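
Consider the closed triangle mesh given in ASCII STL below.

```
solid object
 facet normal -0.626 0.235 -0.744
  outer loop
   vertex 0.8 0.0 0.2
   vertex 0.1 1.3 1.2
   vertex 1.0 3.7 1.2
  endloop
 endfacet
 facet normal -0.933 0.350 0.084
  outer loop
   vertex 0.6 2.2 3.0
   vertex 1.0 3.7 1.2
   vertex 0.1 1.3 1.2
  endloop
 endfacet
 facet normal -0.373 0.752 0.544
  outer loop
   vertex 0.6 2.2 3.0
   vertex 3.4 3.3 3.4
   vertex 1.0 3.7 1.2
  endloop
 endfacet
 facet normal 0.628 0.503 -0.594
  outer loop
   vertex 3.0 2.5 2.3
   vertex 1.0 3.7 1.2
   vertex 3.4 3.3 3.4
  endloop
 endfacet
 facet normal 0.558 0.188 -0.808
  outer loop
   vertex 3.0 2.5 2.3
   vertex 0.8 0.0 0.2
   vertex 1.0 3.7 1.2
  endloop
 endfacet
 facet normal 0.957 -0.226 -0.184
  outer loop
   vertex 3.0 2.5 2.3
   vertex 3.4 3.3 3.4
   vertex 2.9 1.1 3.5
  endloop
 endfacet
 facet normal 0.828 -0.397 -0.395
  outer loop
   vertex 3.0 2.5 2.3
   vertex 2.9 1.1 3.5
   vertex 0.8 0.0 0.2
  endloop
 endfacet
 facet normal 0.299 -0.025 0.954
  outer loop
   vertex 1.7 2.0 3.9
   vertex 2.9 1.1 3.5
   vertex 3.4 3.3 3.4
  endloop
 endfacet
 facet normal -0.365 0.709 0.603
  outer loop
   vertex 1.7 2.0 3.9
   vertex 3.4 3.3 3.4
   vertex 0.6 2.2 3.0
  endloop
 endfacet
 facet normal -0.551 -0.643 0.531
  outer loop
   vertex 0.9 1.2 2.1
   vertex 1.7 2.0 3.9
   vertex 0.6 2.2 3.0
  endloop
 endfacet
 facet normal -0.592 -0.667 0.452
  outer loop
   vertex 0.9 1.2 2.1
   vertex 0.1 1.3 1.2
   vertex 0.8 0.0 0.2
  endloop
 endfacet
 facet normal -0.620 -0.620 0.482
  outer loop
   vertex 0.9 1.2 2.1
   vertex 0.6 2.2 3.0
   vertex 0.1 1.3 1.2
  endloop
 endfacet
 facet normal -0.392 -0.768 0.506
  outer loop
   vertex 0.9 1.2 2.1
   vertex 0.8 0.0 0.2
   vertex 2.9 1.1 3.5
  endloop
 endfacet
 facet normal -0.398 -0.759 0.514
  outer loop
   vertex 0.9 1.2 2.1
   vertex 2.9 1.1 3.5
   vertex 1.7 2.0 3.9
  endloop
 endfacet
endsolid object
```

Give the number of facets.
14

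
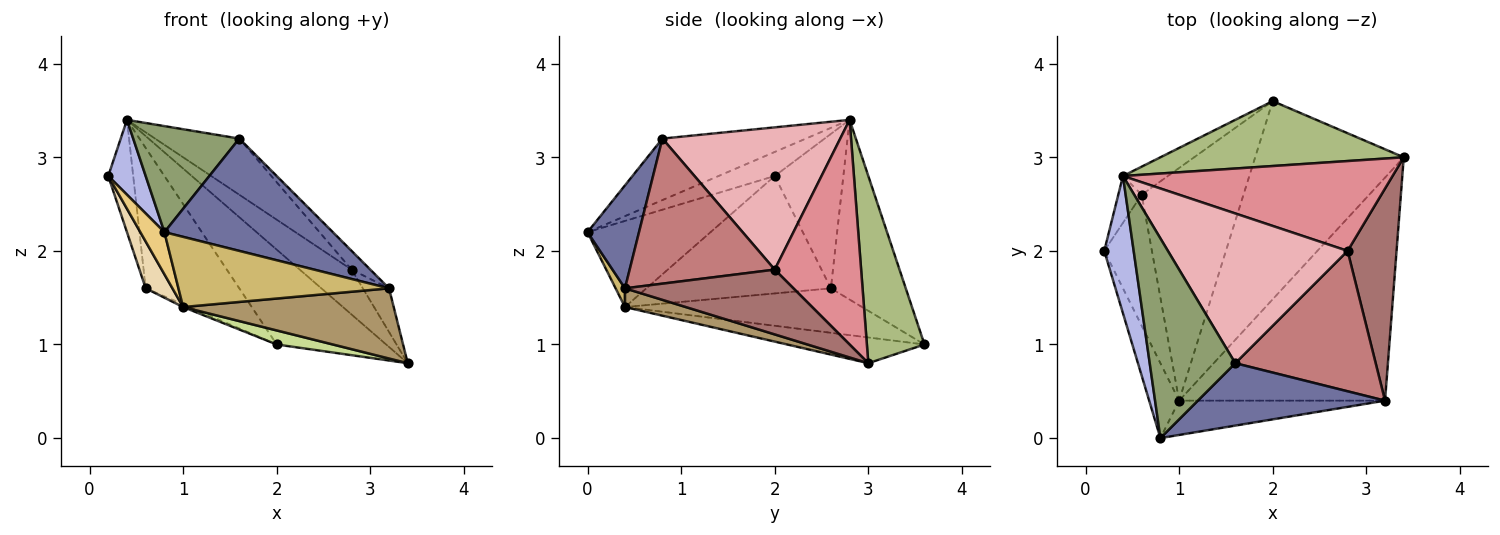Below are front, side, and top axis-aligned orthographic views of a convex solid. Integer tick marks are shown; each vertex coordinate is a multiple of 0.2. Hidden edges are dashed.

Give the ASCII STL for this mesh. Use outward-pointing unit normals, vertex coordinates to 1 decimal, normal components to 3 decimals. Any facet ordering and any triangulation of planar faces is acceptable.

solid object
 facet normal 0.258 -0.845 0.469
  outer loop
   vertex 3.2 0.4 1.6
   vertex 1.6 0.8 3.2
   vertex 0.8 0.0 2.2
  endloop
 endfacet
 facet normal -0.617 0.772 -0.154
  outer loop
   vertex 0.4 2.8 3.4
   vertex 2.0 3.6 1.0
   vertex 0.6 2.6 1.6
  endloop
 endfacet
 facet normal -0.930 0.338 -0.141
  outer loop
   vertex 0.4 2.8 3.4
   vertex 0.6 2.6 1.6
   vertex 0.2 2.0 2.8
  endloop
 endfacet
 facet normal -0.583 -0.389 0.713
  outer loop
   vertex 0.4 2.8 3.4
   vertex 0.2 2.0 2.8
   vertex 0.8 0.0 2.2
  endloop
 endfacet
 facet normal -0.536 -0.396 0.746
  outer loop
   vertex 0.4 2.8 3.4
   vertex 0.8 0.0 2.2
   vertex 1.6 0.8 3.2
  endloop
 endfacet
 facet normal 0.398 0.757 0.518
  outer loop
   vertex 0.4 2.8 3.4
   vertex 3.4 3.0 0.8
   vertex 2.0 3.6 1.0
  endloop
 endfacet
 facet normal -0.170 -0.070 -0.983
  outer loop
   vertex 1.0 0.4 1.4
   vertex 2.0 3.6 1.0
   vertex 3.4 3.0 0.8
  endloop
 endfacet
 facet normal -0.400 0.011 -0.916
  outer loop
   vertex 1.0 0.4 1.4
   vertex 0.6 2.6 1.6
   vertex 2.0 3.6 1.0
  endloop
 endfacet
 facet normal 0.086 -0.299 -0.950
  outer loop
   vertex 1.0 0.4 1.4
   vertex 3.4 3.0 0.8
   vertex 3.2 0.4 1.6
  endloop
 endfacet
 facet normal 0.040 -0.898 -0.439
  outer loop
   vertex 1.0 0.4 1.4
   vertex 3.2 0.4 1.6
   vertex 0.8 0.0 2.2
  endloop
 endfacet
 facet normal -0.929 -0.182 -0.323
  outer loop
   vertex 1.0 0.4 1.4
   vertex 0.8 0.0 2.2
   vertex 0.2 2.0 2.8
  endloop
 endfacet
 facet normal -0.918 -0.133 -0.373
  outer loop
   vertex 1.0 0.4 1.4
   vertex 0.2 2.0 2.8
   vertex 0.6 2.6 1.6
  endloop
 endfacet
 facet normal 0.792 0.123 0.598
  outer loop
   vertex 2.8 2.0 1.8
   vertex 3.2 0.4 1.6
   vertex 3.4 3.0 0.8
  endloop
 endfacet
 facet normal 0.716 0.092 0.692
  outer loop
   vertex 2.8 2.0 1.8
   vertex 1.6 0.8 3.2
   vertex 3.2 0.4 1.6
  endloop
 endfacet
 facet normal 0.598 0.359 0.717
  outer loop
   vertex 2.8 2.0 1.8
   vertex 3.4 3.0 0.8
   vertex 0.4 2.8 3.4
  endloop
 endfacet
 facet normal 0.595 0.282 0.752
  outer loop
   vertex 2.8 2.0 1.8
   vertex 0.4 2.8 3.4
   vertex 1.6 0.8 3.2
  endloop
 endfacet
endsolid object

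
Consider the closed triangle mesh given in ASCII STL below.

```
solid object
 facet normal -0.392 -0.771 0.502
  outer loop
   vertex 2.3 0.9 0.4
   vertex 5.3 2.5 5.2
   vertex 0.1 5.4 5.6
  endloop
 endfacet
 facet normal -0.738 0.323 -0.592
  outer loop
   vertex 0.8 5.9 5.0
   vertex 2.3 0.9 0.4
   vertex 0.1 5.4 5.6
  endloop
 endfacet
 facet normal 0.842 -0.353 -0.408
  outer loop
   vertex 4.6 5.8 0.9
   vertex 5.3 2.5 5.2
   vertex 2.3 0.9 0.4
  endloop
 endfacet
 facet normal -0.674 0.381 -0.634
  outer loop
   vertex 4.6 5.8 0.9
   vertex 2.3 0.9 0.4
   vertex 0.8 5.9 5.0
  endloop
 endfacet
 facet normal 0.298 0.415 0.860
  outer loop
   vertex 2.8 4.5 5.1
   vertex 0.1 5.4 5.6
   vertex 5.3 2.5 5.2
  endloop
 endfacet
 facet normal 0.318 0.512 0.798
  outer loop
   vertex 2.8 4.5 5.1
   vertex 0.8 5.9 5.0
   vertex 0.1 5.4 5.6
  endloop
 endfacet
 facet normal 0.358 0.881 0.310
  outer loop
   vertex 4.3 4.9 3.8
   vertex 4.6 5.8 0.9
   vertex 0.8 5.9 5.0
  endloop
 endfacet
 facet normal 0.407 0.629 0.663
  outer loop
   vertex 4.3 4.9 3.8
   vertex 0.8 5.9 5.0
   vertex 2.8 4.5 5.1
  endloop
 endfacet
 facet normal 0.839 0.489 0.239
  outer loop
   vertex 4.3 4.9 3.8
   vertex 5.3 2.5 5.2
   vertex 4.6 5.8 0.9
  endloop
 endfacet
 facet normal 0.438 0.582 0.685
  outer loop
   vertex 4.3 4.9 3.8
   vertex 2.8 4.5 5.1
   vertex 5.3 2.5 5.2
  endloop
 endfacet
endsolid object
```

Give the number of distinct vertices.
7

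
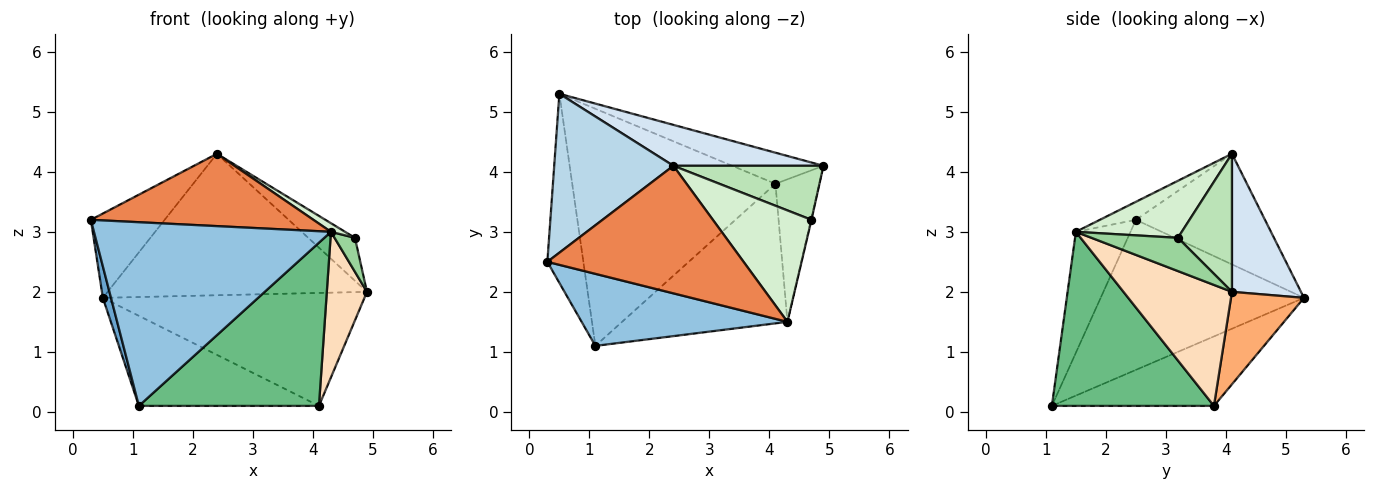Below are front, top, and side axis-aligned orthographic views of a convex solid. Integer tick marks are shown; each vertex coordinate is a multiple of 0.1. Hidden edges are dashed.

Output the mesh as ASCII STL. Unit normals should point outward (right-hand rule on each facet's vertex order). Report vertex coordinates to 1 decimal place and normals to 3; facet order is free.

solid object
 facet normal -0.972 -0.039 -0.233
  outer loop
   vertex 1.1 1.1 0.1
   vertex 0.3 2.5 3.2
   vertex 0.5 5.3 1.9
  endloop
 endfacet
 facet normal -0.210 -0.910 0.357
  outer loop
   vertex 4.3 1.5 3.0
   vertex 0.3 2.5 3.2
   vertex 1.1 1.1 0.1
  endloop
 endfacet
 facet normal -0.634 0.362 0.683
  outer loop
   vertex 2.4 4.1 4.3
   vertex 0.5 5.3 1.9
   vertex 0.3 2.5 3.2
  endloop
 endfacet
 facet normal 0.248 0.931 0.269
  outer loop
   vertex 2.4 4.1 4.3
   vertex 4.9 4.1 2.0
   vertex 0.5 5.3 1.9
  endloop
 endfacet
 facet normal -0.080 -0.492 0.867
  outer loop
   vertex 2.4 4.1 4.3
   vertex 0.3 2.5 3.2
   vertex 4.3 1.5 3.0
  endloop
 endfacet
 facet normal 0.260 0.931 -0.256
  outer loop
   vertex 4.1 3.8 0.1
   vertex 0.5 5.3 1.9
   vertex 4.9 4.1 2.0
  endloop
 endfacet
 facet normal -0.304 0.338 -0.891
  outer loop
   vertex 4.1 3.8 0.1
   vertex 1.1 1.1 0.1
   vertex 0.5 5.3 1.9
  endloop
 endfacet
 facet normal 0.888 -0.329 -0.322
  outer loop
   vertex 4.1 3.8 0.1
   vertex 4.9 4.1 2.0
   vertex 4.3 1.5 3.0
  endloop
 endfacet
 facet normal 0.565 -0.627 -0.536
  outer loop
   vertex 4.1 3.8 0.1
   vertex 4.3 1.5 3.0
   vertex 1.1 1.1 0.1
  endloop
 endfacet
 facet normal 0.973 -0.230 -0.014
  outer loop
   vertex 4.7 3.2 2.9
   vertex 4.3 1.5 3.0
   vertex 4.9 4.1 2.0
  endloop
 endfacet
 facet normal 0.584 0.505 0.635
  outer loop
   vertex 4.7 3.2 2.9
   vertex 4.9 4.1 2.0
   vertex 2.4 4.1 4.3
  endloop
 endfacet
 facet normal 0.500 -0.067 0.864
  outer loop
   vertex 4.7 3.2 2.9
   vertex 2.4 4.1 4.3
   vertex 4.3 1.5 3.0
  endloop
 endfacet
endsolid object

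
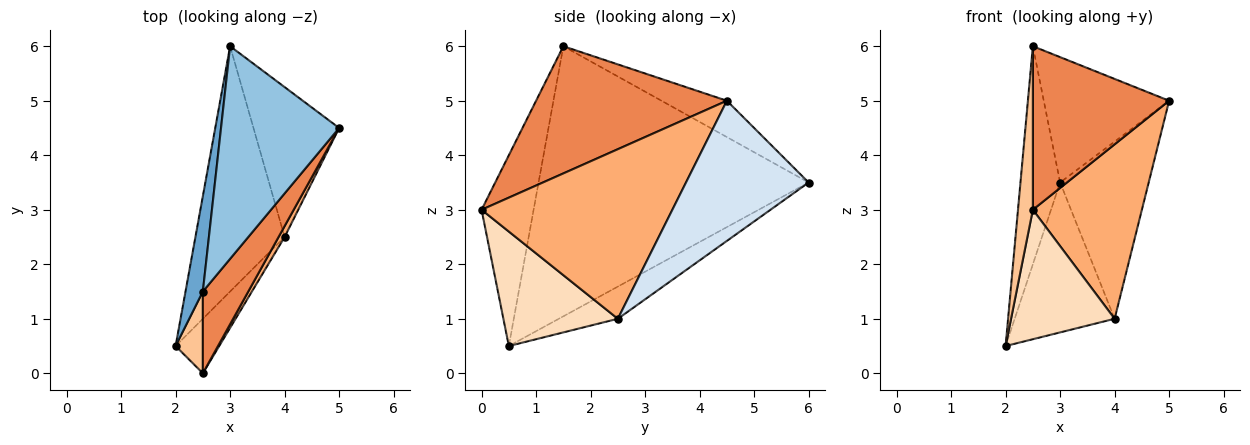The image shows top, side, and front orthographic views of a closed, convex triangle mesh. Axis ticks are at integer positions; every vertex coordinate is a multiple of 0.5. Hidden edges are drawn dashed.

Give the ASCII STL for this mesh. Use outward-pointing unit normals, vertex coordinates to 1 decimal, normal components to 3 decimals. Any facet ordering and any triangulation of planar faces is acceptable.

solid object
 facet normal -0.987 0.145 0.063
  outer loop
   vertex 2.5 1.5 6.0
   vertex 3.0 6.0 3.5
   vertex 2.0 0.5 0.5
  endloop
 endfacet
 facet normal -0.256 0.491 0.833
  outer loop
   vertex 2.5 1.5 6.0
   vertex 5.0 4.5 5.0
   vertex 3.0 6.0 3.5
  endloop
 endfacet
 facet normal -0.294 0.498 -0.815
  outer loop
   vertex 4.0 2.5 1.0
   vertex 2.0 0.5 0.5
   vertex 3.0 6.0 3.5
  endloop
 endfacet
 facet normal 0.726 0.525 -0.444
  outer loop
   vertex 4.0 2.5 1.0
   vertex 3.0 6.0 3.5
   vertex 5.0 4.5 5.0
  endloop
 endfacet
 facet normal 0.781 -0.558 0.279
  outer loop
   vertex 2.5 0.0 3.0
   vertex 5.0 4.5 5.0
   vertex 2.5 1.5 6.0
  endloop
 endfacet
 facet normal 0.868 -0.496 0.031
  outer loop
   vertex 2.5 0.0 3.0
   vertex 4.0 2.5 1.0
   vertex 5.0 4.5 5.0
  endloop
 endfacet
 facet normal -0.953 -0.272 0.136
  outer loop
   vertex 2.5 0.0 3.0
   vertex 2.5 1.5 6.0
   vertex 2.0 0.5 0.5
  endloop
 endfacet
 facet normal 0.714 -0.646 -0.272
  outer loop
   vertex 2.5 0.0 3.0
   vertex 2.0 0.5 0.5
   vertex 4.0 2.5 1.0
  endloop
 endfacet
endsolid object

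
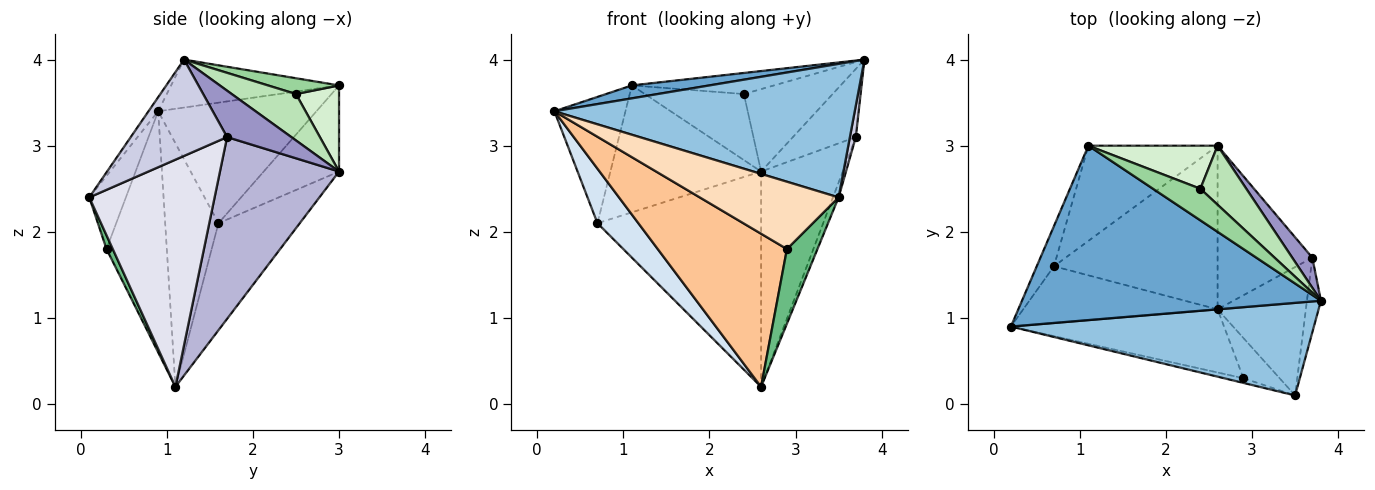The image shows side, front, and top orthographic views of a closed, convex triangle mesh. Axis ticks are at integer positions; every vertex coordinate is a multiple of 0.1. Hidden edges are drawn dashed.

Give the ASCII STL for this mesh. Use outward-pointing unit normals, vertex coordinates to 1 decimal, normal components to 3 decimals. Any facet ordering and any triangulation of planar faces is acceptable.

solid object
 facet normal -0.158 -0.073 0.985
  outer loop
   vertex 1.1 3.0 3.7
   vertex 0.2 0.9 3.4
   vertex 3.8 1.2 4.0
  endloop
 endfacet
 facet normal -0.026 -0.821 0.570
  outer loop
   vertex 3.5 0.1 2.4
   vertex 3.8 1.2 4.0
   vertex 0.2 0.9 3.4
  endloop
 endfacet
 facet normal -0.905 0.406 -0.129
  outer loop
   vertex 0.7 1.6 2.1
   vertex 0.2 0.9 3.4
   vertex 1.1 3.0 3.7
  endloop
 endfacet
 facet normal -0.670 -0.515 -0.535
  outer loop
   vertex 0.7 1.6 2.1
   vertex 2.6 1.1 0.2
   vertex 0.2 0.9 3.4
  endloop
 endfacet
 facet normal -0.371 0.743 -0.557
  outer loop
   vertex 2.6 3.0 2.7
   vertex 0.7 1.6 2.1
   vertex 1.1 3.0 3.7
  endloop
 endfacet
 facet normal -0.368 0.740 -0.563
  outer loop
   vertex 2.6 3.0 2.7
   vertex 2.6 1.1 0.2
   vertex 0.7 1.6 2.1
  endloop
 endfacet
 facet normal -0.396 -0.849 -0.350
  outer loop
   vertex 2.9 0.3 1.8
   vertex 0.2 0.9 3.4
   vertex 2.6 1.1 0.2
  endloop
 endfacet
 facet normal -0.254 -0.965 -0.067
  outer loop
   vertex 2.9 0.3 1.8
   vertex 3.5 0.1 2.4
   vertex 0.2 0.9 3.4
  endloop
 endfacet
 facet normal 0.178 -0.866 -0.467
  outer loop
   vertex 2.9 0.3 1.8
   vertex 2.6 1.1 0.2
   vertex 3.5 0.1 2.4
  endloop
 endfacet
 facet normal 0.267 0.535 0.802
  outer loop
   vertex 2.4 2.5 3.6
   vertex 1.1 3.0 3.7
   vertex 3.8 1.2 4.0
  endloop
 endfacet
 facet normal 0.507 0.701 0.502
  outer loop
   vertex 2.4 2.5 3.6
   vertex 3.8 1.2 4.0
   vertex 2.6 3.0 2.7
  endloop
 endfacet
 facet normal 0.342 0.787 0.513
  outer loop
   vertex 2.4 2.5 3.6
   vertex 2.6 3.0 2.7
   vertex 1.1 3.0 3.7
  endloop
 endfacet
 facet normal 0.683 0.668 0.296
  outer loop
   vertex 3.7 1.7 3.1
   vertex 2.6 3.0 2.7
   vertex 3.8 1.2 4.0
  endloop
 endfacet
 facet normal 0.758 0.520 -0.395
  outer loop
   vertex 3.7 1.7 3.1
   vertex 2.6 1.1 0.2
   vertex 2.6 3.0 2.7
  endloop
 endfacet
 facet normal 0.988 -0.061 -0.143
  outer loop
   vertex 3.7 1.7 3.1
   vertex 3.8 1.2 4.0
   vertex 3.5 0.1 2.4
  endloop
 endfacet
 facet normal 0.931 0.042 -0.362
  outer loop
   vertex 3.7 1.7 3.1
   vertex 3.5 0.1 2.4
   vertex 2.6 1.1 0.2
  endloop
 endfacet
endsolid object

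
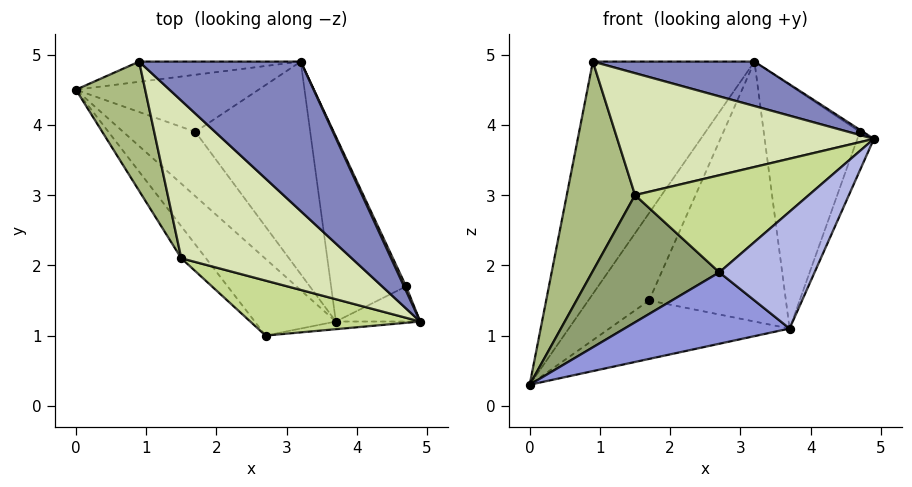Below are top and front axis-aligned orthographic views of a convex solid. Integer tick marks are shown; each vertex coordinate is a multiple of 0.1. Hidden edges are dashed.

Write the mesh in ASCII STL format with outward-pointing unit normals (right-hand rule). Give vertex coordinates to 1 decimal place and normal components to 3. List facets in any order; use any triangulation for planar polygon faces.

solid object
 facet normal 0.000 0.996 -0.087
  outer loop
   vertex 3.2 4.9 4.9
   vertex 0.0 4.5 0.3
   vertex 0.9 4.9 4.9
  endloop
 endfacet
 facet normal 0.000 -0.285 0.959
  outer loop
   vertex 3.2 4.9 4.9
   vertex 0.9 4.9 4.9
   vertex 4.9 1.2 3.8
  endloop
 endfacet
 facet normal -0.410 -0.621 -0.668
  outer loop
   vertex 3.7 1.2 1.1
   vertex 2.7 1.0 1.9
   vertex 0.0 4.5 0.3
  endloop
 endfacet
 facet normal 0.146 -0.987 -0.065
  outer loop
   vertex 3.7 1.2 1.1
   vertex 4.9 1.2 3.8
   vertex 2.7 1.0 1.9
  endloop
 endfacet
 facet normal -0.744 -0.648 -0.163
  outer loop
   vertex 1.5 2.1 3.0
   vertex 0.0 4.5 0.3
   vertex 2.7 1.0 1.9
  endloop
 endfacet
 facet normal -0.918 -0.338 0.209
  outer loop
   vertex 1.5 2.1 3.0
   vertex 0.9 4.9 4.9
   vertex 0.0 4.5 0.3
  endloop
 endfacet
 facet normal -0.327 -0.822 0.465
  outer loop
   vertex 1.5 2.1 3.0
   vertex 2.7 1.0 1.9
   vertex 4.9 1.2 3.8
  endloop
 endfacet
 facet normal -0.329 -0.578 0.747
  outer loop
   vertex 1.5 2.1 3.0
   vertex 4.9 1.2 3.8
   vertex 0.9 4.9 4.9
  endloop
 endfacet
 facet normal 0.563 0.692 -0.452
  outer loop
   vertex 1.7 3.9 1.5
   vertex 0.0 4.5 0.3
   vertex 3.2 4.9 4.9
  endloop
 endfacet
 facet normal 0.605 0.535 -0.589
  outer loop
   vertex 1.7 3.9 1.5
   vertex 3.7 1.2 1.1
   vertex 0.0 4.5 0.3
  endloop
 endfacet
 facet normal 0.676 0.570 -0.466
  outer loop
   vertex 1.7 3.9 1.5
   vertex 3.2 4.9 4.9
   vertex 3.7 1.2 1.1
  endloop
 endfacet
 facet normal 0.830 0.231 0.507
  outer loop
   vertex 4.7 1.7 3.9
   vertex 3.2 4.9 4.9
   vertex 4.9 1.2 3.8
  endloop
 endfacet
 facet normal 0.834 0.408 -0.371
  outer loop
   vertex 4.7 1.7 3.9
   vertex 4.9 1.2 3.8
   vertex 3.7 1.2 1.1
  endloop
 endfacet
 facet normal 0.792 0.487 -0.370
  outer loop
   vertex 4.7 1.7 3.9
   vertex 3.7 1.2 1.1
   vertex 3.2 4.9 4.9
  endloop
 endfacet
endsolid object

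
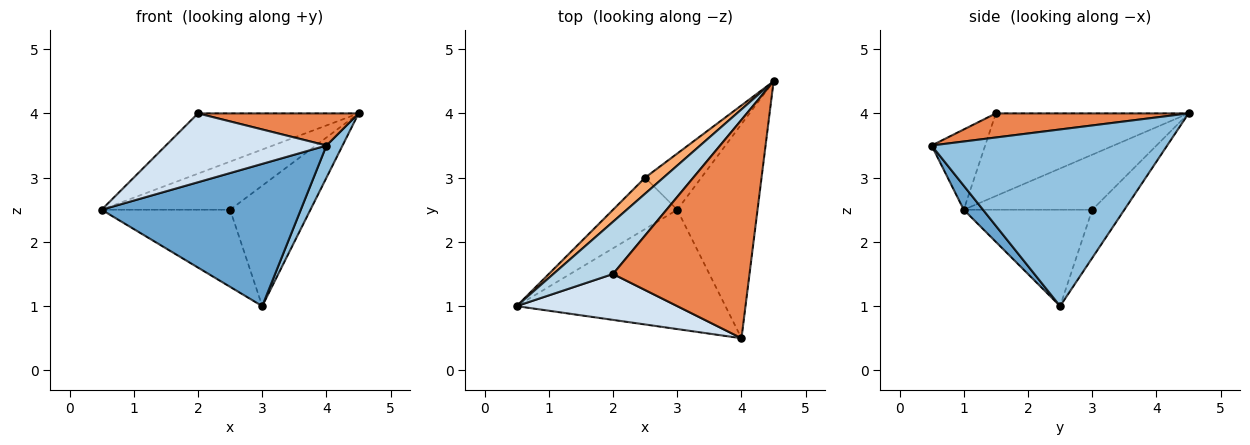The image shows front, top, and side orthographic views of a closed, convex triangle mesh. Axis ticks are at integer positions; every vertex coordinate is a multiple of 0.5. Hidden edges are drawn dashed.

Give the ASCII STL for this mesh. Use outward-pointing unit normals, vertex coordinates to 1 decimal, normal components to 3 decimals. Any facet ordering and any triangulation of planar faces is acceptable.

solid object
 facet normal 0.074 -0.764 -0.641
  outer loop
   vertex 3.0 2.5 1.0
   vertex 4.0 0.5 3.5
   vertex 0.5 1.0 2.5
  endloop
 endfacet
 facet normal 0.909 -0.062 -0.413
  outer loop
   vertex 3.0 2.5 1.0
   vertex 4.5 4.5 4.0
   vertex 4.0 0.5 3.5
  endloop
 endfacet
 facet normal -0.672 0.560 0.485
  outer loop
   vertex 2.0 1.5 4.0
   vertex 4.5 4.5 4.0
   vertex 0.5 1.0 2.5
  endloop
 endfacet
 facet normal -0.267 -0.802 0.535
  outer loop
   vertex 2.0 1.5 4.0
   vertex 0.5 1.0 2.5
   vertex 4.0 0.5 3.5
  endloop
 endfacet
 facet normal 0.172 -0.143 0.975
  outer loop
   vertex 2.0 1.5 4.0
   vertex 4.0 0.5 3.5
   vertex 4.5 4.5 4.0
  endloop
 endfacet
 facet normal -0.688 0.688 0.229
  outer loop
   vertex 2.5 3.0 2.5
   vertex 0.5 1.0 2.5
   vertex 4.5 4.5 4.0
  endloop
 endfacet
 facet normal -0.640 0.640 -0.426
  outer loop
   vertex 2.5 3.0 2.5
   vertex 3.0 2.5 1.0
   vertex 0.5 1.0 2.5
  endloop
 endfacet
 facet normal -0.341 0.852 -0.398
  outer loop
   vertex 2.5 3.0 2.5
   vertex 4.5 4.5 4.0
   vertex 3.0 2.5 1.0
  endloop
 endfacet
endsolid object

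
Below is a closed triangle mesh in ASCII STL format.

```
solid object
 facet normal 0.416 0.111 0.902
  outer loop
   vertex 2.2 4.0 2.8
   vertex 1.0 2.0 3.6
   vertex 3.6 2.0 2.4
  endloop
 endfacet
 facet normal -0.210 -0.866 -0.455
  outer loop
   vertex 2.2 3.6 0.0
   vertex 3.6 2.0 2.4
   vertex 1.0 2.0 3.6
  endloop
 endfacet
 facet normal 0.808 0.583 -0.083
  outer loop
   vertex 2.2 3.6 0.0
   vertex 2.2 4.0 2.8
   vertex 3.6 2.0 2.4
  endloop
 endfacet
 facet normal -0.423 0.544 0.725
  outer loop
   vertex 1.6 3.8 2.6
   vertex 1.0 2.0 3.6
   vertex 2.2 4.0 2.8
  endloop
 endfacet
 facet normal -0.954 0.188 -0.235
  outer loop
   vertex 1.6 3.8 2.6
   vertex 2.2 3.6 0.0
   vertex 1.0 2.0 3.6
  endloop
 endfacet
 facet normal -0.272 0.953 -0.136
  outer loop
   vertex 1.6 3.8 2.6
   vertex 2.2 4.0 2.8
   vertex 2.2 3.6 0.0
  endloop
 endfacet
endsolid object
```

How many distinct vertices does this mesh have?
5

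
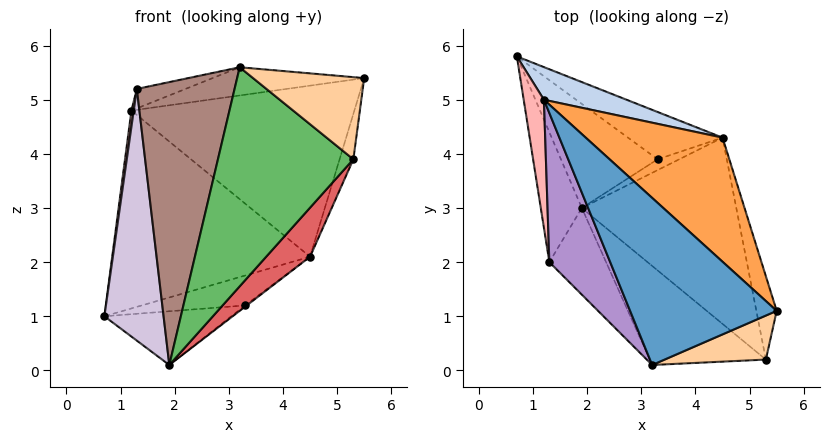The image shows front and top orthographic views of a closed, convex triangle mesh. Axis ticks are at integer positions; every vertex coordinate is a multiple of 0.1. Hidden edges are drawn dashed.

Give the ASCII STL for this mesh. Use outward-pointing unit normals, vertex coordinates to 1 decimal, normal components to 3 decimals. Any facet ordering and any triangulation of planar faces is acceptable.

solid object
 facet normal 0.013 0.166 0.986
  outer loop
   vertex 1.2 5.0 4.8
   vertex 3.2 0.1 5.6
   vertex 5.5 1.1 5.4
  endloop
 endfacet
 facet normal 0.324 0.933 0.154
  outer loop
   vertex 4.5 4.3 2.1
   vertex 0.7 5.8 1.0
   vertex 1.2 5.0 4.8
  endloop
 endfacet
 facet normal 0.546 0.678 0.492
  outer loop
   vertex 4.5 4.3 2.1
   vertex 1.2 5.0 4.8
   vertex 5.5 1.1 5.4
  endloop
 endfacet
 facet normal 0.391 -0.811 0.435
  outer loop
   vertex 5.3 0.2 3.9
   vertex 5.5 1.1 5.4
   vertex 3.2 0.1 5.6
  endloop
 endfacet
 facet normal -0.279 -0.875 -0.396
  outer loop
   vertex 5.3 0.2 3.9
   vertex 3.2 0.1 5.6
   vertex 1.9 3.0 0.1
  endloop
 endfacet
 facet normal 0.975 0.105 -0.193
  outer loop
   vertex 5.3 0.2 3.9
   vertex 4.5 4.3 2.1
   vertex 5.5 1.1 5.4
  endloop
 endfacet
 facet normal 0.657 -0.192 -0.729
  outer loop
   vertex 5.3 0.2 3.9
   vertex 1.9 3.0 0.1
   vertex 4.5 4.3 2.1
  endloop
 endfacet
 facet normal -0.992 -0.016 0.127
  outer loop
   vertex 1.3 2.0 5.2
   vertex 1.2 5.0 4.8
   vertex 0.7 5.8 1.0
  endloop
 endfacet
 facet normal -0.079 0.129 0.988
  outer loop
   vertex 1.3 2.0 5.2
   vertex 3.2 0.1 5.6
   vertex 1.2 5.0 4.8
  endloop
 endfacet
 facet normal -0.924 -0.340 -0.175
  outer loop
   vertex 1.3 2.0 5.2
   vertex 0.7 5.8 1.0
   vertex 1.9 3.0 0.1
  endloop
 endfacet
 facet normal -0.667 -0.713 -0.218
  outer loop
   vertex 1.3 2.0 5.2
   vertex 1.9 3.0 0.1
   vertex 3.2 0.1 5.6
  endloop
 endfacet
 facet normal 0.374 0.425 -0.824
  outer loop
   vertex 3.3 3.9 1.2
   vertex 1.9 3.0 0.1
   vertex 0.7 5.8 1.0
  endloop
 endfacet
 facet normal 0.415 0.486 -0.769
  outer loop
   vertex 3.3 3.9 1.2
   vertex 0.7 5.8 1.0
   vertex 4.5 4.3 2.1
  endloop
 endfacet
 facet normal 0.577 0.094 -0.811
  outer loop
   vertex 3.3 3.9 1.2
   vertex 4.5 4.3 2.1
   vertex 1.9 3.0 0.1
  endloop
 endfacet
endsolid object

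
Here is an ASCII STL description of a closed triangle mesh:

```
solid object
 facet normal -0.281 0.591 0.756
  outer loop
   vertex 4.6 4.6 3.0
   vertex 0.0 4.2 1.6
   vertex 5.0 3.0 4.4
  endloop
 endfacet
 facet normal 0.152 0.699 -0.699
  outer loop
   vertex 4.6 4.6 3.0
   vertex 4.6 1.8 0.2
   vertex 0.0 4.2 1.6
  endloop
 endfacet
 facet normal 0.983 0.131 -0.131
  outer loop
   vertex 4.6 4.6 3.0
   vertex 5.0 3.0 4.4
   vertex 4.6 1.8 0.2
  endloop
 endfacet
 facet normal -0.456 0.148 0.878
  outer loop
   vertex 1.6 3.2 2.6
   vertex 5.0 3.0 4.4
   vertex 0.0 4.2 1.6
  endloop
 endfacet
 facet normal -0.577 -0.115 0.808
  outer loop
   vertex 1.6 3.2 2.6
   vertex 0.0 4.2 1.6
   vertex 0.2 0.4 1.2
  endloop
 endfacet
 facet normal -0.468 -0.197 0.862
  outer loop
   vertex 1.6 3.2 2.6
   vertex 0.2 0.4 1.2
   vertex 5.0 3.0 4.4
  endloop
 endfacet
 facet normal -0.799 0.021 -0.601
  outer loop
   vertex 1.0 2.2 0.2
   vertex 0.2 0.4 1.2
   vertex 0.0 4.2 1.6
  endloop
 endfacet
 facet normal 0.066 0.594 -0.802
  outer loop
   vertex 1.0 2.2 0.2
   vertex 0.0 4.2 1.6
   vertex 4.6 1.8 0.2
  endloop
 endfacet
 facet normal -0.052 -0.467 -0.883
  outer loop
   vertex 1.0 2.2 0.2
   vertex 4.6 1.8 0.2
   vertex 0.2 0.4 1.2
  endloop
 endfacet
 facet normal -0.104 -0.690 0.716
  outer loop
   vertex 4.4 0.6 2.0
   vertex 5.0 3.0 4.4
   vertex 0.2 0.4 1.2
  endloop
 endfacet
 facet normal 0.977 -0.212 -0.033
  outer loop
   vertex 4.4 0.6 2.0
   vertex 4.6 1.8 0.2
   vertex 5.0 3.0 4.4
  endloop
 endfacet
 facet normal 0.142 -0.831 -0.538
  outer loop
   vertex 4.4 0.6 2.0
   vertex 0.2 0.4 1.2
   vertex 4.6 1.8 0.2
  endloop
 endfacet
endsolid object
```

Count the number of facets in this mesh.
12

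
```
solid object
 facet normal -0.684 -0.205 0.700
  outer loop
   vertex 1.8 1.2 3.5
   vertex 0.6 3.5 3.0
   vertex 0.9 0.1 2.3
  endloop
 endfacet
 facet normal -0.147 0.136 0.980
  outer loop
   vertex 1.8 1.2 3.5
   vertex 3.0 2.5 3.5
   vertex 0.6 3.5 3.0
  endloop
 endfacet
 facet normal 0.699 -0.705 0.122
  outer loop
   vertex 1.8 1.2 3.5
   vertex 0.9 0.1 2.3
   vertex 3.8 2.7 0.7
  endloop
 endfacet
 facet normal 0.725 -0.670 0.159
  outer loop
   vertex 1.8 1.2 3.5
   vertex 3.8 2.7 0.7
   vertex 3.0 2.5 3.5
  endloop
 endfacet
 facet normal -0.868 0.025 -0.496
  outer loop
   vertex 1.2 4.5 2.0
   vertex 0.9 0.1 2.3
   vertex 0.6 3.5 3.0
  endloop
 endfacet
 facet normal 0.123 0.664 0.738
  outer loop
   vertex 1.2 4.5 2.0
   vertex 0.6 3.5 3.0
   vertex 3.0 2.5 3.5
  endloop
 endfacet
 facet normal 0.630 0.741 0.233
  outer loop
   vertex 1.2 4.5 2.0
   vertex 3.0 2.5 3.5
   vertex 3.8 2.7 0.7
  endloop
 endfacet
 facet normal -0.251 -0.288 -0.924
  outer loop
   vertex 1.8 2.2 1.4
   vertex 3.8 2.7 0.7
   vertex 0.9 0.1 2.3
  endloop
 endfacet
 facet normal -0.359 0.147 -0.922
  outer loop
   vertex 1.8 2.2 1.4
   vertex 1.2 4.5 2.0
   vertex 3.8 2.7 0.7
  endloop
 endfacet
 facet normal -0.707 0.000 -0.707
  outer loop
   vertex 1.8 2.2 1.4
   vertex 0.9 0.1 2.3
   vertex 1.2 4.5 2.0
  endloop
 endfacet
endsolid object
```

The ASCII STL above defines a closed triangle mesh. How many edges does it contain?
15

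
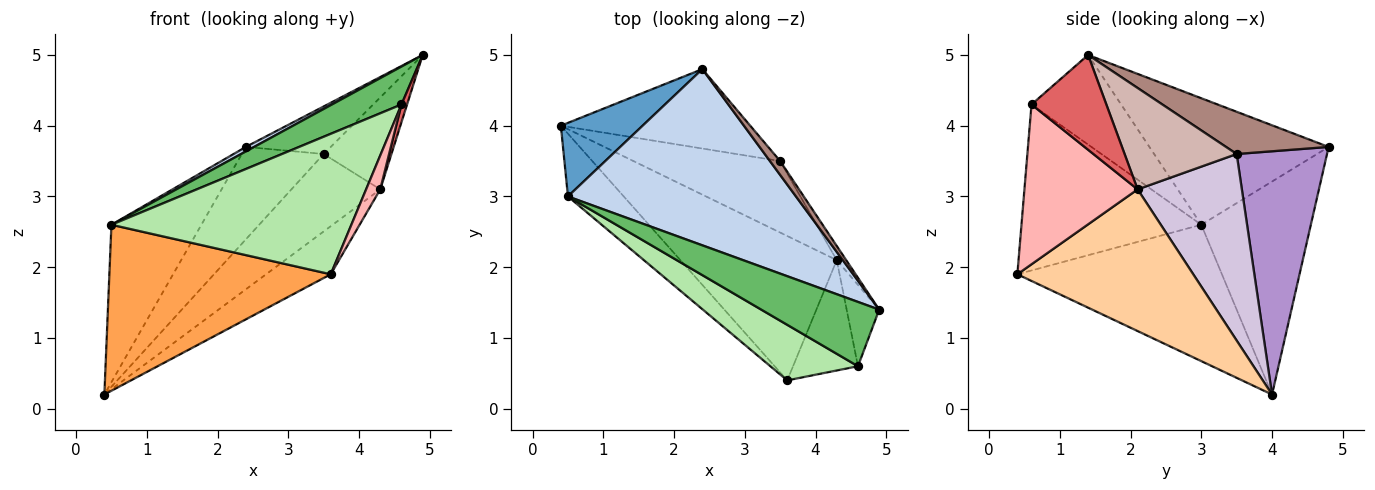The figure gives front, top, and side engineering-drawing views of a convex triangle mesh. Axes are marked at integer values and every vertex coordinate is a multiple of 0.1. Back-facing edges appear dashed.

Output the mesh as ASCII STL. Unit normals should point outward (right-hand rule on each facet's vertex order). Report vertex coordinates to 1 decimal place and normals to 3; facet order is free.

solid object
 facet normal -0.741 0.608 0.284
  outer loop
   vertex 0.5 3.0 2.6
   vertex 2.4 4.8 3.7
   vertex 0.4 4.0 0.2
  endloop
 endfacet
 facet normal -0.485 -0.022 0.874
  outer loop
   vertex 0.5 3.0 2.6
   vertex 4.9 1.4 5.0
   vertex 2.4 4.8 3.7
  endloop
 endfacet
 facet normal -0.654 -0.708 -0.268
  outer loop
   vertex 0.5 3.0 2.6
   vertex 0.4 4.0 0.2
   vertex 3.6 0.4 1.9
  endloop
 endfacet
 facet normal 0.652 0.240 -0.720
  outer loop
   vertex 4.3 2.1 3.1
   vertex 3.6 0.4 1.9
   vertex 0.4 4.0 0.2
  endloop
 endfacet
 facet normal -0.548 -0.425 0.721
  outer loop
   vertex 4.6 0.6 4.3
   vertex 4.9 1.4 5.0
   vertex 0.5 3.0 2.6
  endloop
 endfacet
 facet normal -0.572 -0.763 0.302
  outer loop
   vertex 4.6 0.6 4.3
   vertex 0.5 3.0 2.6
   vertex 3.6 0.4 1.9
  endloop
 endfacet
 facet normal 0.943 -0.070 -0.324
  outer loop
   vertex 4.6 0.6 4.3
   vertex 4.3 2.1 3.1
   vertex 4.9 1.4 5.0
  endloop
 endfacet
 facet normal 0.920 -0.115 -0.374
  outer loop
   vertex 4.6 0.6 4.3
   vertex 3.6 0.4 1.9
   vertex 4.3 2.1 3.1
  endloop
 endfacet
 facet normal 0.642 0.582 -0.500
  outer loop
   vertex 3.5 3.5 3.6
   vertex 0.4 4.0 0.2
   vertex 2.4 4.8 3.7
  endloop
 endfacet
 facet normal 0.653 0.557 -0.514
  outer loop
   vertex 3.5 3.5 3.6
   vertex 4.3 2.1 3.1
   vertex 0.4 4.0 0.2
  endloop
 endfacet
 facet normal 0.757 0.627 0.183
  outer loop
   vertex 3.5 3.5 3.6
   vertex 2.4 4.8 3.7
   vertex 4.9 1.4 5.0
  endloop
 endfacet
 facet normal 0.853 0.516 -0.079
  outer loop
   vertex 3.5 3.5 3.6
   vertex 4.9 1.4 5.0
   vertex 4.3 2.1 3.1
  endloop
 endfacet
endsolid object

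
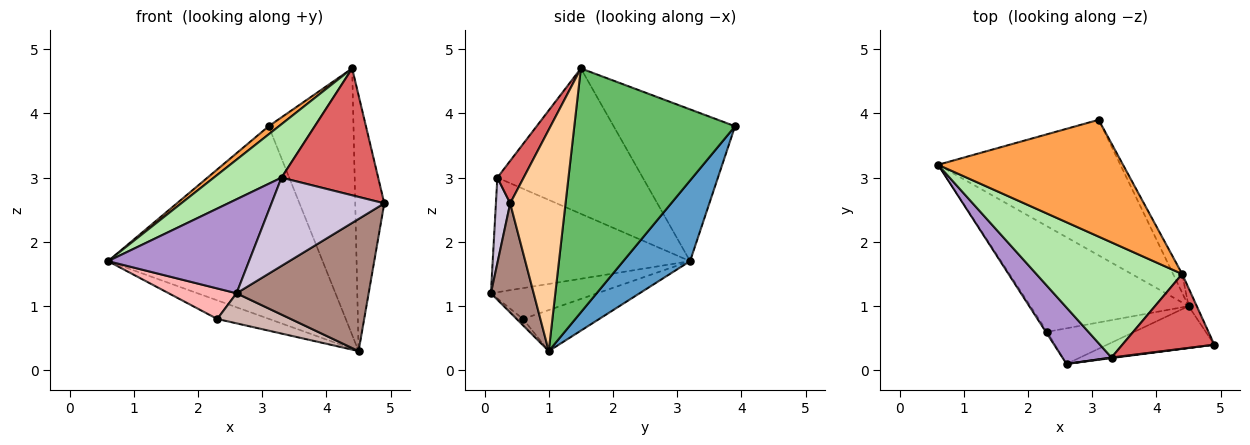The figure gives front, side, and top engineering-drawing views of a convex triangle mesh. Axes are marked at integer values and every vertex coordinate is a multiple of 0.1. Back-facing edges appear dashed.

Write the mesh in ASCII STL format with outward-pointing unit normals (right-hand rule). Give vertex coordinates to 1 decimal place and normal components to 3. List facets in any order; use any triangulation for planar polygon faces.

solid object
 facet normal 0.247 0.792 -0.558
  outer loop
   vertex 4.5 1.0 0.3
   vertex 0.6 3.2 1.7
   vertex 3.1 3.9 3.8
  endloop
 endfacet
 facet normal -0.247 0.168 -0.954
  outer loop
   vertex 2.3 0.6 0.8
   vertex 0.6 3.2 1.7
   vertex 4.5 1.0 0.3
  endloop
 endfacet
 facet normal -0.633 -0.054 0.772
  outer loop
   vertex 4.4 1.5 4.7
   vertex 3.1 3.9 3.8
   vertex 0.6 3.2 1.7
  endloop
 endfacet
 facet normal 0.885 0.465 -0.033
  outer loop
   vertex 4.4 1.5 4.7
   vertex 4.9 0.4 2.6
   vertex 4.5 1.0 0.3
  endloop
 endfacet
 facet normal 0.884 0.466 -0.033
  outer loop
   vertex 4.4 1.5 4.7
   vertex 4.5 1.0 0.3
   vertex 3.1 3.9 3.8
  endloop
 endfacet
 facet normal -0.671 -0.312 0.673
  outer loop
   vertex 3.3 0.2 3.0
   vertex 4.4 1.5 4.7
   vertex 0.6 3.2 1.7
  endloop
 endfacet
 facet normal 0.228 -0.839 0.494
  outer loop
   vertex 3.3 0.2 3.0
   vertex 4.9 0.4 2.6
   vertex 4.4 1.5 4.7
  endloop
 endfacet
 facet normal -0.843 -0.537 -0.040
  outer loop
   vertex 2.6 0.1 1.2
   vertex 0.6 3.2 1.7
   vertex 2.3 0.6 0.8
  endloop
 endfacet
 facet normal -0.768 -0.549 0.329
  outer loop
   vertex 2.6 0.1 1.2
   vertex 3.3 0.2 3.0
   vertex 0.6 3.2 1.7
  endloop
 endfacet
 facet normal 0.126 -0.992 0.006
  outer loop
   vertex 2.6 0.1 1.2
   vertex 4.9 0.4 2.6
   vertex 3.3 0.2 3.0
  endloop
 endfacet
 facet normal 0.295 -0.911 -0.289
  outer loop
   vertex 2.6 0.1 1.2
   vertex 4.5 1.0 0.3
   vertex 4.9 0.4 2.6
  endloop
 endfacet
 facet normal -0.056 -0.644 -0.763
  outer loop
   vertex 2.6 0.1 1.2
   vertex 2.3 0.6 0.8
   vertex 4.5 1.0 0.3
  endloop
 endfacet
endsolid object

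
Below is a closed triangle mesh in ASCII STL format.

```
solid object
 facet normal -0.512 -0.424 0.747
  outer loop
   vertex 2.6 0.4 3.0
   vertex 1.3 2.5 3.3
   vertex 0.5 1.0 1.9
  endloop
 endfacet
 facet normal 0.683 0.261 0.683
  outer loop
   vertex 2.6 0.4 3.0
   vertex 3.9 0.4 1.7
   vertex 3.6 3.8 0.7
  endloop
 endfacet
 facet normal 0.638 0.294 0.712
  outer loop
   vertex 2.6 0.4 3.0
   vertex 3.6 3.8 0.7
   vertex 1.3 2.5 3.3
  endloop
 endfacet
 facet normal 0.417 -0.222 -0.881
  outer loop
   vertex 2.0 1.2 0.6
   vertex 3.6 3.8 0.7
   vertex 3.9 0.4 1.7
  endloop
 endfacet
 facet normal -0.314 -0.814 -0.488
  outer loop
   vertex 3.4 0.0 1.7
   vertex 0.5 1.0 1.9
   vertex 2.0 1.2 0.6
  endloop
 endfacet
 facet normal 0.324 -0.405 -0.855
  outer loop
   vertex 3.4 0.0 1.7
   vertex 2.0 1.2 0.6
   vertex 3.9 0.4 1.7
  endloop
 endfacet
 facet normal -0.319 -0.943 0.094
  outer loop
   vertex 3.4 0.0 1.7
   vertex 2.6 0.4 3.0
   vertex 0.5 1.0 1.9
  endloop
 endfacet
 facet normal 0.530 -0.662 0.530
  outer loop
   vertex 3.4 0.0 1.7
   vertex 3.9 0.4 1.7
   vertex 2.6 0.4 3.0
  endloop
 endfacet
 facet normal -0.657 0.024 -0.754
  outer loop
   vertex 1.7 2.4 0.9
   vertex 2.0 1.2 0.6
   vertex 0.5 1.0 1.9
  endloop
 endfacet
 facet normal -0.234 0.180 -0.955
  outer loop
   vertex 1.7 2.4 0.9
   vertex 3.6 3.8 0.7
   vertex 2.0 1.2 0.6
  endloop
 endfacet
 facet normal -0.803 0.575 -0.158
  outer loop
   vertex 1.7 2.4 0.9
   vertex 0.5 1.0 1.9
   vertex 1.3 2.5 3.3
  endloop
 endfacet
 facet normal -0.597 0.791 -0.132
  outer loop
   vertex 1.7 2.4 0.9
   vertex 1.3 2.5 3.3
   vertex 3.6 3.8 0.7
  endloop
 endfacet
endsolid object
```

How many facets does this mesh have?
12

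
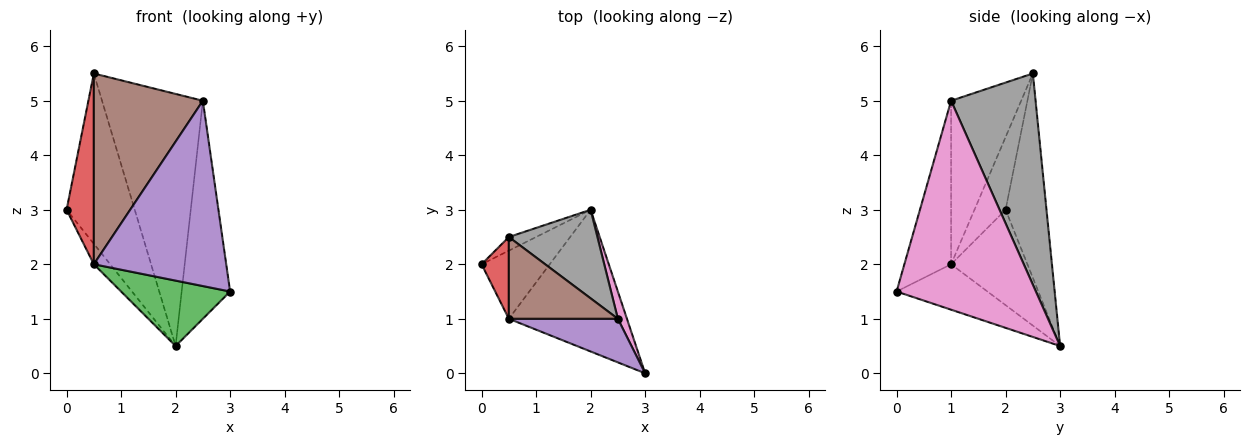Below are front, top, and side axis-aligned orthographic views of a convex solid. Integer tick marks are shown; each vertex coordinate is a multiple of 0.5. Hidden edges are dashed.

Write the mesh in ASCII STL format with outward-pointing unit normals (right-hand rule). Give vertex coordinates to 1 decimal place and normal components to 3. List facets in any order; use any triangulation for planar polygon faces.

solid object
 facet normal -0.513 0.855 -0.068
  outer loop
   vertex 0.5 2.5 5.5
   vertex 2.0 3.0 0.5
   vertex 0.0 2.0 3.0
  endloop
 endfacet
 facet normal -0.802 0.172 -0.573
  outer loop
   vertex 0.5 1.0 2.0
   vertex 0.0 2.0 3.0
   vertex 2.0 3.0 0.5
  endloop
 endfacet
 facet normal -0.330 -0.396 -0.857
  outer loop
   vertex 0.5 1.0 2.0
   vertex 2.0 3.0 0.5
   vertex 3.0 0.0 1.5
  endloop
 endfacet
 facet normal -0.724 -0.634 0.272
  outer loop
   vertex 0.5 1.0 2.0
   vertex 0.5 2.5 5.5
   vertex 0.0 2.0 3.0
  endloop
 endfacet
 facet normal -0.325 -0.921 0.217
  outer loop
   vertex 2.5 1.0 5.0
   vertex 0.5 1.0 2.0
   vertex 3.0 0.0 1.5
  endloop
 endfacet
 facet normal -0.509 -0.791 0.339
  outer loop
   vertex 2.5 1.0 5.0
   vertex 0.5 2.5 5.5
   vertex 0.5 1.0 2.0
  endloop
 endfacet
 facet normal 0.944 0.328 0.041
  outer loop
   vertex 2.5 1.0 5.0
   vertex 3.0 0.0 1.5
   vertex 2.0 3.0 0.5
  endloop
 endfacet
 facet normal 0.620 0.740 0.260
  outer loop
   vertex 2.5 1.0 5.0
   vertex 2.0 3.0 0.5
   vertex 0.5 2.5 5.5
  endloop
 endfacet
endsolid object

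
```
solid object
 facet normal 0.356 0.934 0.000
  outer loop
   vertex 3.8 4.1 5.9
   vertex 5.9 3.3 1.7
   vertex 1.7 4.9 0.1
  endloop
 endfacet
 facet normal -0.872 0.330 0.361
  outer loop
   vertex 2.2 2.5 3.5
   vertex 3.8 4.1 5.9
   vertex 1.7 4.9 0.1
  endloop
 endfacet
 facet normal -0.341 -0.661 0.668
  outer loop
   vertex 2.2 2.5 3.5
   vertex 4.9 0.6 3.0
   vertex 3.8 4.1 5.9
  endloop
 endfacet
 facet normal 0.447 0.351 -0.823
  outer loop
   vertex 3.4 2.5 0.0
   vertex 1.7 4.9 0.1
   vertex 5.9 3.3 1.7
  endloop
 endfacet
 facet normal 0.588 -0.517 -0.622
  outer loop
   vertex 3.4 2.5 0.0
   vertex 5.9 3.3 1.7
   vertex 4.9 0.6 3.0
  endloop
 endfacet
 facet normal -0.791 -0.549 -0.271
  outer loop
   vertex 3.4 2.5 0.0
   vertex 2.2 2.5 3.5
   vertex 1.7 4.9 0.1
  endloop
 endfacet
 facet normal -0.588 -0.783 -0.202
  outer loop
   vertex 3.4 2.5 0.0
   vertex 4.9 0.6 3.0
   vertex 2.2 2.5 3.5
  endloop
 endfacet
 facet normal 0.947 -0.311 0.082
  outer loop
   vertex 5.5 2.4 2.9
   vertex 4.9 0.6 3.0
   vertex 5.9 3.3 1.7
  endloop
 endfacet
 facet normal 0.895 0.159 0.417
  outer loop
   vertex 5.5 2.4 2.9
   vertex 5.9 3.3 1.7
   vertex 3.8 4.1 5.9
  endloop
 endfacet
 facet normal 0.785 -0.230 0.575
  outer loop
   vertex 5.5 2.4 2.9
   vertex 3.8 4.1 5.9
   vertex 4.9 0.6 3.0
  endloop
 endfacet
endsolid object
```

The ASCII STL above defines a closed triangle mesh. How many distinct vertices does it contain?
7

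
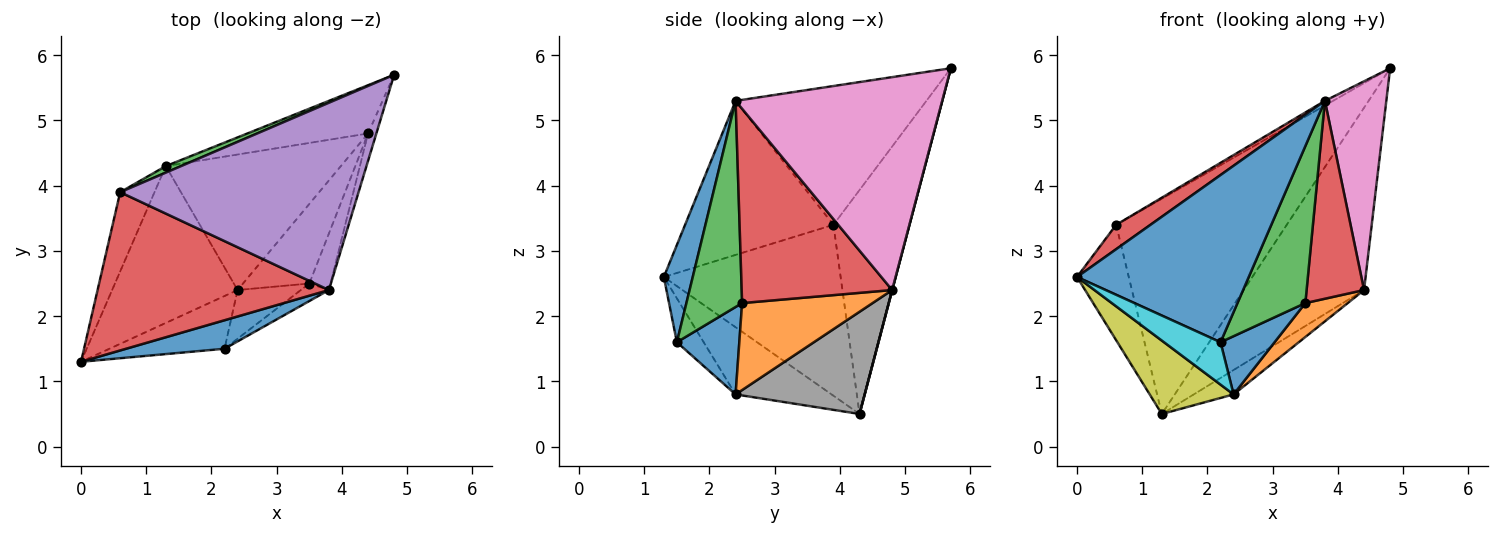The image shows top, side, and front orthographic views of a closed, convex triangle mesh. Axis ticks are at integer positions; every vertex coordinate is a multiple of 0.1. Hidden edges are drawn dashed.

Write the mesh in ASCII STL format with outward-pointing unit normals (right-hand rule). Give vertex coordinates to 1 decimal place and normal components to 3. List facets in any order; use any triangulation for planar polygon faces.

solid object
 facet normal 0.164 -0.972 0.166
  outer loop
   vertex 2.2 1.5 1.6
   vertex 3.8 2.4 5.3
   vertex 0.0 1.3 2.6
  endloop
 endfacet
 facet normal -0.942 0.276 -0.189
  outer loop
   vertex 0.6 3.9 3.4
   vertex 1.3 4.3 0.5
   vertex 0.0 1.3 2.6
  endloop
 endfacet
 facet normal -0.407 0.913 0.028
  outer loop
   vertex 0.6 3.9 3.4
   vertex 4.8 5.7 5.8
   vertex 1.3 4.3 0.5
  endloop
 endfacet
 facet normal -0.550 -0.127 0.826
  outer loop
   vertex 0.6 3.9 3.4
   vertex 0.0 1.3 2.6
   vertex 3.8 2.4 5.3
  endloop
 endfacet
 facet normal -0.503 0.021 0.864
  outer loop
   vertex 0.6 3.9 3.4
   vertex 3.8 2.4 5.3
   vertex 4.8 5.7 5.8
  endloop
 endfacet
 facet normal 0.001 0.967 -0.256
  outer loop
   vertex 4.4 4.8 2.4
   vertex 1.3 4.3 0.5
   vertex 4.8 5.7 5.8
  endloop
 endfacet
 facet normal 0.958 -0.285 -0.037
  outer loop
   vertex 4.4 4.8 2.4
   vertex 4.8 5.7 5.8
   vertex 3.8 2.4 5.3
  endloop
 endfacet
 facet normal 0.498 0.154 -0.853
  outer loop
   vertex 2.4 2.4 0.8
   vertex 1.3 4.3 0.5
   vertex 4.4 4.8 2.4
  endloop
 endfacet
 facet normal -0.436 -0.381 -0.815
  outer loop
   vertex 2.4 2.4 0.8
   vertex 0.0 1.3 2.6
   vertex 1.3 4.3 0.5
  endloop
 endfacet
 facet normal -0.285 -0.601 -0.747
  outer loop
   vertex 2.4 2.4 0.8
   vertex 2.2 1.5 1.6
   vertex 0.0 1.3 2.6
  endloop
 endfacet
 facet normal 0.663 -0.574 -0.480
  outer loop
   vertex 3.5 2.5 2.2
   vertex 2.2 1.5 1.6
   vertex 2.4 2.4 0.8
  endloop
 endfacet
 facet normal 0.770 -0.250 -0.587
  outer loop
   vertex 3.5 2.5 2.2
   vertex 2.4 2.4 0.8
   vertex 4.4 4.8 2.4
  endloop
 endfacet
 facet normal 0.632 -0.770 -0.086
  outer loop
   vertex 3.5 2.5 2.2
   vertex 3.8 2.4 5.3
   vertex 2.2 1.5 1.6
  endloop
 endfacet
 facet normal 0.929 -0.355 -0.101
  outer loop
   vertex 3.5 2.5 2.2
   vertex 4.4 4.8 2.4
   vertex 3.8 2.4 5.3
  endloop
 endfacet
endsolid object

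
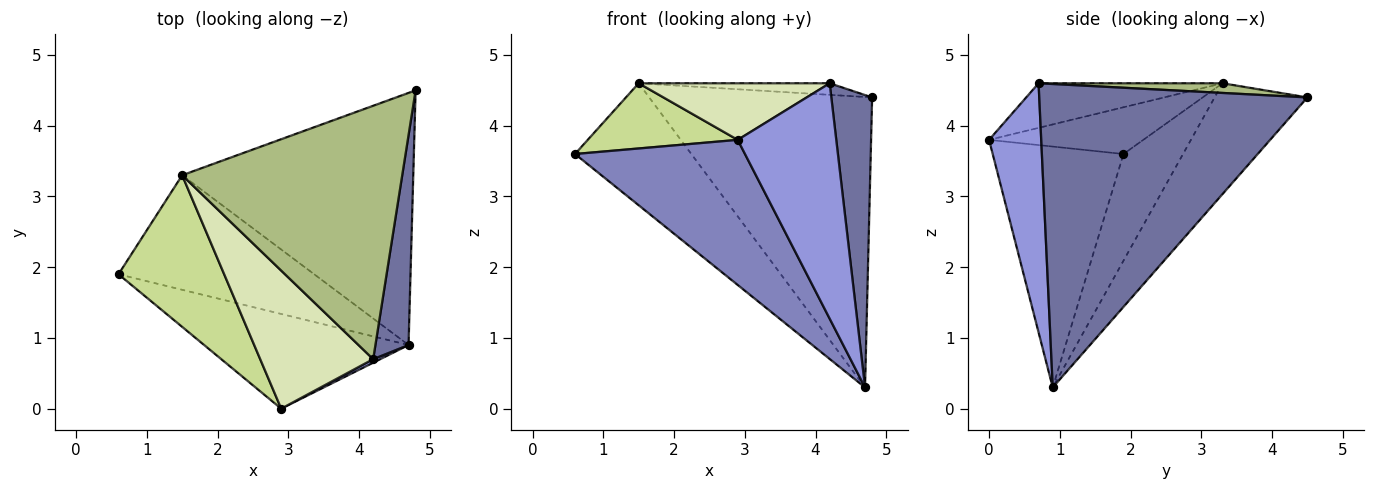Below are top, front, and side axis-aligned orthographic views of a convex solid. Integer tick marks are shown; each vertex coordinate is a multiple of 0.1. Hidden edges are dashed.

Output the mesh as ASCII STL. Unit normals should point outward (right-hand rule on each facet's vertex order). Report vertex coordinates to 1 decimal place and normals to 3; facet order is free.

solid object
 facet normal 0.983 -0.150 0.107
  outer loop
   vertex 4.2 0.7 4.6
   vertex 4.7 0.9 0.3
   vertex 4.8 4.5 4.4
  endloop
 endfacet
 facet normal -0.542 -0.704 -0.460
  outer loop
   vertex 2.9 0.0 3.8
   vertex 0.6 1.9 3.6
   vertex 4.7 0.9 0.3
  endloop
 endfacet
 facet normal 0.468 -0.884 0.013
  outer loop
   vertex 2.9 0.0 3.8
   vertex 4.7 0.9 0.3
   vertex 4.2 0.7 4.6
  endloop
 endfacet
 facet normal -0.350 0.683 -0.641
  outer loop
   vertex 1.5 3.3 4.6
   vertex 4.7 0.9 0.3
   vertex 0.6 1.9 3.6
  endloop
 endfacet
 facet normal -0.300 0.720 -0.625
  outer loop
   vertex 1.5 3.3 4.6
   vertex 4.8 4.5 4.4
   vertex 4.7 0.9 0.3
  endloop
 endfacet
 facet normal 0.044 0.046 0.998
  outer loop
   vertex 1.5 3.3 4.6
   vertex 4.2 0.7 4.6
   vertex 4.8 4.5 4.4
  endloop
 endfacet
 facet normal -0.376 -0.366 0.851
  outer loop
   vertex 1.5 3.3 4.6
   vertex 0.6 1.9 3.6
   vertex 2.9 0.0 3.8
  endloop
 endfacet
 facet normal -0.343 -0.356 0.869
  outer loop
   vertex 1.5 3.3 4.6
   vertex 2.9 0.0 3.8
   vertex 4.2 0.7 4.6
  endloop
 endfacet
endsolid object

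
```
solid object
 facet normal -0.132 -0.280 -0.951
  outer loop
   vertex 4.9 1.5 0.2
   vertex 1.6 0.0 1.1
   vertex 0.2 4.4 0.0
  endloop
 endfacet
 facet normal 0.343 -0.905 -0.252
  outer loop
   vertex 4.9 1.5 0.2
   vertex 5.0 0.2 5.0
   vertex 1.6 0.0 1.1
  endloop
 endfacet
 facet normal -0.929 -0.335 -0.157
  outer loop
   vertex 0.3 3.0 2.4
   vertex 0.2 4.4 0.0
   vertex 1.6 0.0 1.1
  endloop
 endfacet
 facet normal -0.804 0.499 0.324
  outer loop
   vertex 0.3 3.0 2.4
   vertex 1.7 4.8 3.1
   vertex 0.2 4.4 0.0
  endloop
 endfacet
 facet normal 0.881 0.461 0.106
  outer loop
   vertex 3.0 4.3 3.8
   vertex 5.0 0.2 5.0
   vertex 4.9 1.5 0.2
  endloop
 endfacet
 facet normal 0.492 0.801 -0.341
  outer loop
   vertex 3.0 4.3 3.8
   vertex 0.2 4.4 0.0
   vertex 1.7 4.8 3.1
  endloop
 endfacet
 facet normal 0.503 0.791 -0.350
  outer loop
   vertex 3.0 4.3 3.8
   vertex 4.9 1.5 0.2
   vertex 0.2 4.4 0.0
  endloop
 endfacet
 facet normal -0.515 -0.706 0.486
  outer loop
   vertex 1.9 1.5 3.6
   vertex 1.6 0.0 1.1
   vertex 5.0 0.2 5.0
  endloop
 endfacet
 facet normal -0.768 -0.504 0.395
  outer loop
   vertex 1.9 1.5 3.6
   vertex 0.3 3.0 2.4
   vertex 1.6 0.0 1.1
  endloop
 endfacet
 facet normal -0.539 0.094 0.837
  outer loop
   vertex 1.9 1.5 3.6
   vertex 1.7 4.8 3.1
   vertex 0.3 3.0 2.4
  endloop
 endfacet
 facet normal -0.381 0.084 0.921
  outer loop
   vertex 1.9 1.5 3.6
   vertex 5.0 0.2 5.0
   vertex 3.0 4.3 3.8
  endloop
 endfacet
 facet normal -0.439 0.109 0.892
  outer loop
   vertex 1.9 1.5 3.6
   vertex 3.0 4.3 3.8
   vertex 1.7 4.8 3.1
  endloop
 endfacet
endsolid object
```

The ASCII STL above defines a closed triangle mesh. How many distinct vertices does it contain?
8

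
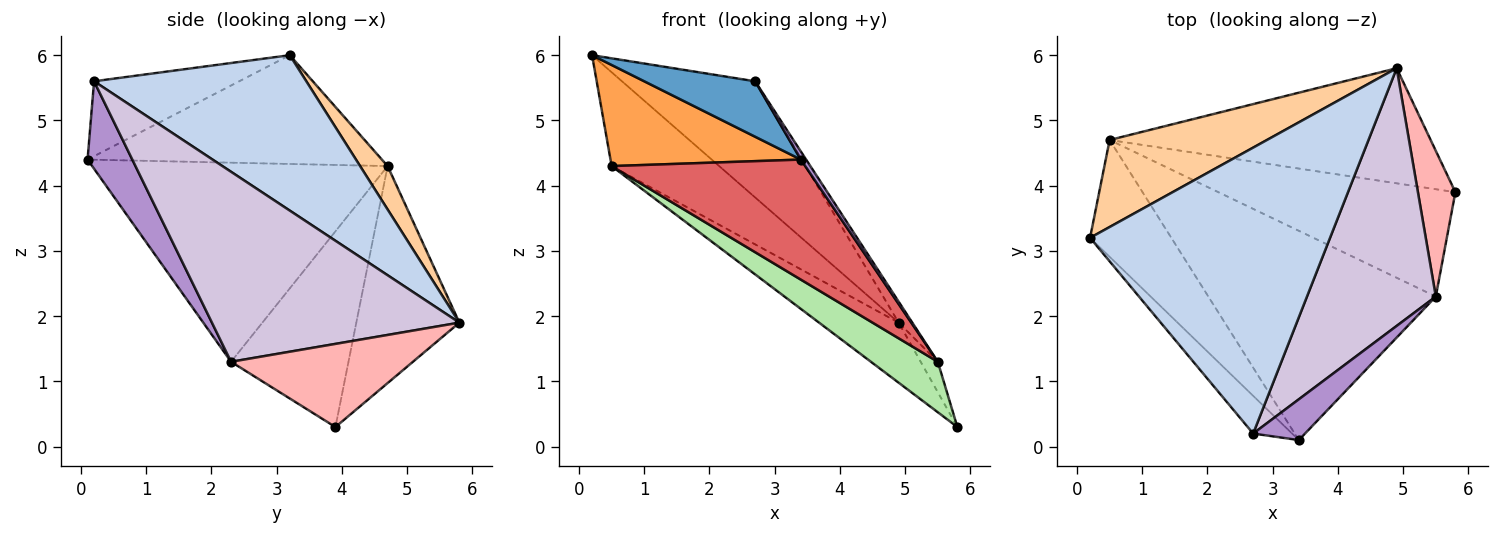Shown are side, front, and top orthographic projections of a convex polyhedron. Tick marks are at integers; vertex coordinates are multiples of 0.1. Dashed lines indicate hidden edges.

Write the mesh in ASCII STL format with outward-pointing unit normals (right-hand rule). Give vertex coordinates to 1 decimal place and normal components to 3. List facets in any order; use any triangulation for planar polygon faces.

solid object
 facet normal -0.734 -0.561 -0.382
  outer loop
   vertex 2.7 0.2 5.6
   vertex 0.2 3.2 6.0
   vertex 3.4 0.1 4.4
  endloop
 endfacet
 facet normal 0.514 0.323 0.794
  outer loop
   vertex 2.7 0.2 5.6
   vertex 4.9 5.8 1.9
   vertex 0.2 3.2 6.0
  endloop
 endfacet
 facet normal -0.711 -0.460 -0.531
  outer loop
   vertex 0.5 4.7 4.3
   vertex 3.4 0.1 4.4
   vertex 0.2 3.2 6.0
  endloop
 endfacet
 facet normal 0.184 0.721 0.668
  outer loop
   vertex 0.5 4.7 4.3
   vertex 0.2 3.2 6.0
   vertex 4.9 5.8 1.9
  endloop
 endfacet
 facet normal -0.514 0.397 -0.760
  outer loop
   vertex 0.5 4.7 4.3
   vertex 4.9 5.8 1.9
   vertex 5.8 3.9 0.3
  endloop
 endfacet
 facet normal -0.599 -0.341 -0.725
  outer loop
   vertex 5.5 2.3 1.3
   vertex 0.5 4.7 4.3
   vertex 5.8 3.9 0.3
  endloop
 endfacet
 facet normal -0.605 -0.396 -0.691
  outer loop
   vertex 5.5 2.3 1.3
   vertex 3.4 0.1 4.4
   vertex 0.5 4.7 4.3
  endloop
 endfacet
 facet normal 0.908 0.086 0.409
  outer loop
   vertex 5.5 2.3 1.3
   vertex 5.8 3.9 0.3
   vertex 4.9 5.8 1.9
  endloop
 endfacet
 facet normal 0.856 -0.102 0.508
  outer loop
   vertex 5.5 2.3 1.3
   vertex 2.7 0.2 5.6
   vertex 3.4 0.1 4.4
  endloop
 endfacet
 facet normal 0.827 0.046 0.561
  outer loop
   vertex 5.5 2.3 1.3
   vertex 4.9 5.8 1.9
   vertex 2.7 0.2 5.6
  endloop
 endfacet
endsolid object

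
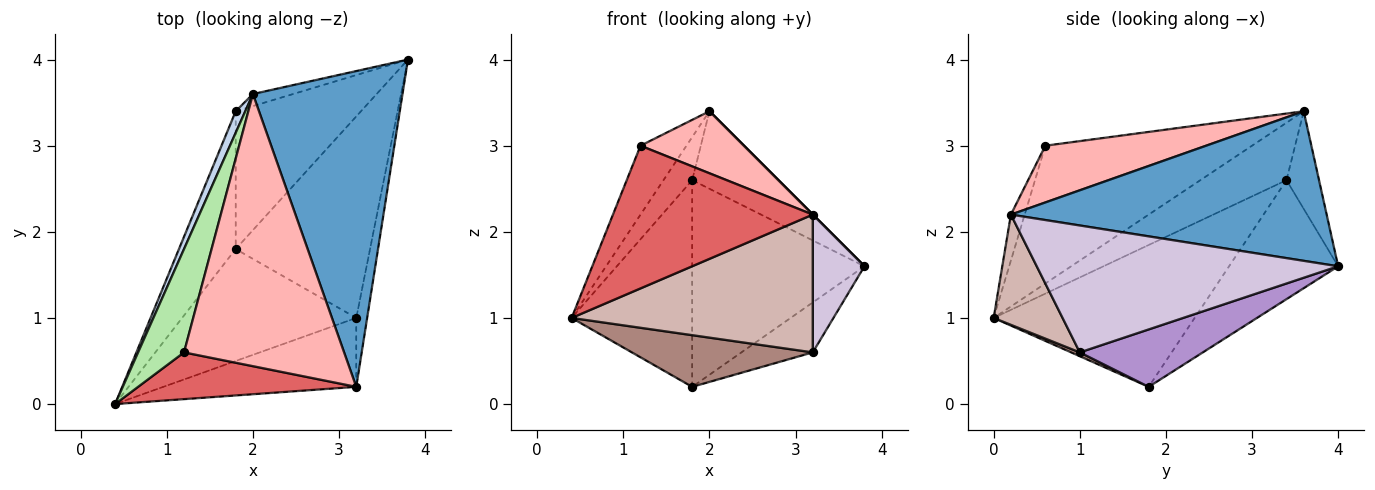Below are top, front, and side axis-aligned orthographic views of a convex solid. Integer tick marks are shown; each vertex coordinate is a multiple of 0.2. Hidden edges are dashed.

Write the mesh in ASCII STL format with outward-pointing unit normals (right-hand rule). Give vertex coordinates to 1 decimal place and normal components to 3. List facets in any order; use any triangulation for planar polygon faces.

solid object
 facet normal 0.707 0.000 0.707
  outer loop
   vertex 3.2 0.2 2.2
   vertex 3.8 4.0 1.6
   vertex 2.0 3.6 3.4
  endloop
 endfacet
 facet normal -0.937 0.312 0.156
  outer loop
   vertex 1.8 3.4 2.6
   vertex 0.4 0.0 1.0
   vertex 2.0 3.6 3.4
  endloop
 endfacet
 facet normal -0.811 0.487 -0.324
  outer loop
   vertex 1.8 3.4 2.6
   vertex 1.8 1.8 0.2
   vertex 0.4 0.0 1.0
  endloop
 endfacet
 facet normal -0.350 0.926 -0.144
  outer loop
   vertex 1.8 3.4 2.6
   vertex 2.0 3.6 3.4
   vertex 3.8 4.0 1.6
  endloop
 endfacet
 facet normal -0.466 0.736 -0.491
  outer loop
   vertex 1.8 3.4 2.6
   vertex 3.8 4.0 1.6
   vertex 1.8 1.8 0.2
  endloop
 endfacet
 facet normal -0.928 0.206 0.309
  outer loop
   vertex 1.2 0.6 3.0
   vertex 2.0 3.6 3.4
   vertex 0.4 0.0 1.0
  endloop
 endfacet
 facet normal -0.065 -0.948 0.311
  outer loop
   vertex 1.2 0.6 3.0
   vertex 0.4 0.0 1.0
   vertex 3.2 0.2 2.2
  endloop
 endfacet
 facet normal 0.327 -0.210 0.922
  outer loop
   vertex 1.2 0.6 3.0
   vertex 3.2 0.2 2.2
   vertex 2.0 3.6 3.4
  endloop
 endfacet
 facet normal 0.383 0.222 -0.897
  outer loop
   vertex 3.2 1.0 0.6
   vertex 1.8 1.8 0.2
   vertex 3.8 4.0 1.6
  endloop
 endfacet
 facet normal 0.982 -0.168 -0.084
  outer loop
   vertex 3.2 1.0 0.6
   vertex 3.8 4.0 1.6
   vertex 3.2 0.2 2.2
  endloop
 endfacet
 facet normal 0.020 -0.419 -0.908
  outer loop
   vertex 3.2 1.0 0.6
   vertex 0.4 0.0 1.0
   vertex 1.8 1.8 0.2
  endloop
 endfacet
 facet normal 0.248 -0.867 -0.433
  outer loop
   vertex 3.2 1.0 0.6
   vertex 3.2 0.2 2.2
   vertex 0.4 0.0 1.0
  endloop
 endfacet
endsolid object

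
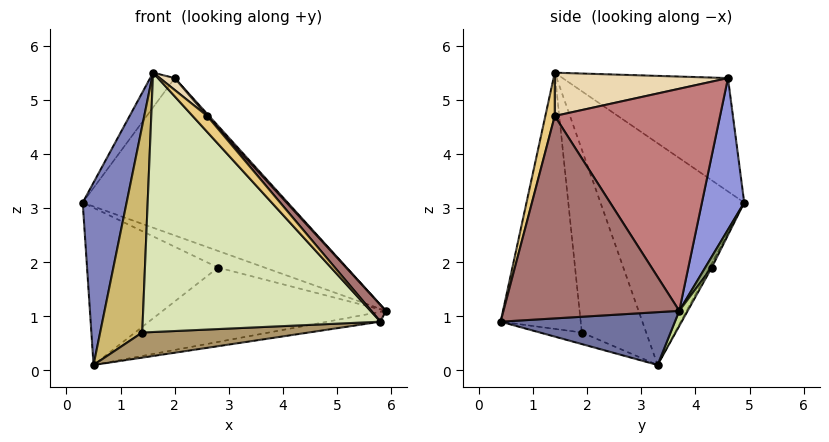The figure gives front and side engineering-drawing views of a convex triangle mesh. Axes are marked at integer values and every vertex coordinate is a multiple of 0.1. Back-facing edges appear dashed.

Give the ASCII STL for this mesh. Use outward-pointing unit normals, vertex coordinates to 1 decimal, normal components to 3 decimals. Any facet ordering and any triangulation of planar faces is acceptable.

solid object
 facet normal 0.178 0.054 -0.983
  outer loop
   vertex 0.5 3.3 0.1
   vertex 5.9 3.7 1.1
   vertex 5.8 0.4 0.9
  endloop
 endfacet
 facet normal -0.952 -0.291 0.092
  outer loop
   vertex 0.5 3.3 0.1
   vertex 1.6 1.4 5.5
   vertex 0.3 4.9 3.1
  endloop
 endfacet
 facet normal 0.202 0.979 -0.022
  outer loop
   vertex 2.0 4.6 5.4
   vertex 5.9 3.7 1.1
   vertex 0.3 4.9 3.1
  endloop
 endfacet
 facet normal -0.791 0.118 0.600
  outer loop
   vertex 2.0 4.6 5.4
   vertex 0.3 4.9 3.1
   vertex 1.6 1.4 5.5
  endloop
 endfacet
 facet normal 0.135 0.970 -0.203
  outer loop
   vertex 2.8 4.3 1.9
   vertex 0.3 4.9 3.1
   vertex 5.9 3.7 1.1
  endloop
 endfacet
 facet normal -0.015 0.882 -0.471
  outer loop
   vertex 2.8 4.3 1.9
   vertex 0.5 3.3 0.1
   vertex 0.3 4.9 3.1
  endloop
 endfacet
 facet normal 0.032 0.856 -0.517
  outer loop
   vertex 2.8 4.3 1.9
   vertex 5.9 3.7 1.1
   vertex 0.5 3.3 0.1
  endloop
 endfacet
 facet normal -0.318 -0.944 -0.085
  outer loop
   vertex 1.4 1.9 0.7
   vertex 5.8 0.4 0.9
   vertex 1.6 1.4 5.5
  endloop
 endfacet
 facet normal -0.114 -0.452 -0.885
  outer loop
   vertex 1.4 1.9 0.7
   vertex 0.5 3.3 0.1
   vertex 5.8 0.4 0.9
  endloop
 endfacet
 facet normal -0.837 -0.547 -0.022
  outer loop
   vertex 1.4 1.9 0.7
   vertex 1.6 1.4 5.5
   vertex 0.5 3.3 0.1
  endloop
 endfacet
 facet normal 0.449 -0.696 0.561
  outer loop
   vertex 2.6 1.4 4.7
   vertex 1.6 1.4 5.5
   vertex 5.8 0.4 0.9
  endloop
 endfacet
 facet normal 0.624 -0.054 0.780
  outer loop
   vertex 2.6 1.4 4.7
   vertex 2.0 4.6 5.4
   vertex 1.6 1.4 5.5
  endloop
 endfacet
 facet normal 0.755 -0.062 0.652
  outer loop
   vertex 2.6 1.4 4.7
   vertex 5.8 0.4 0.9
   vertex 5.9 3.7 1.1
  endloop
 endfacet
 facet normal 0.740 -0.008 0.673
  outer loop
   vertex 2.6 1.4 4.7
   vertex 5.9 3.7 1.1
   vertex 2.0 4.6 5.4
  endloop
 endfacet
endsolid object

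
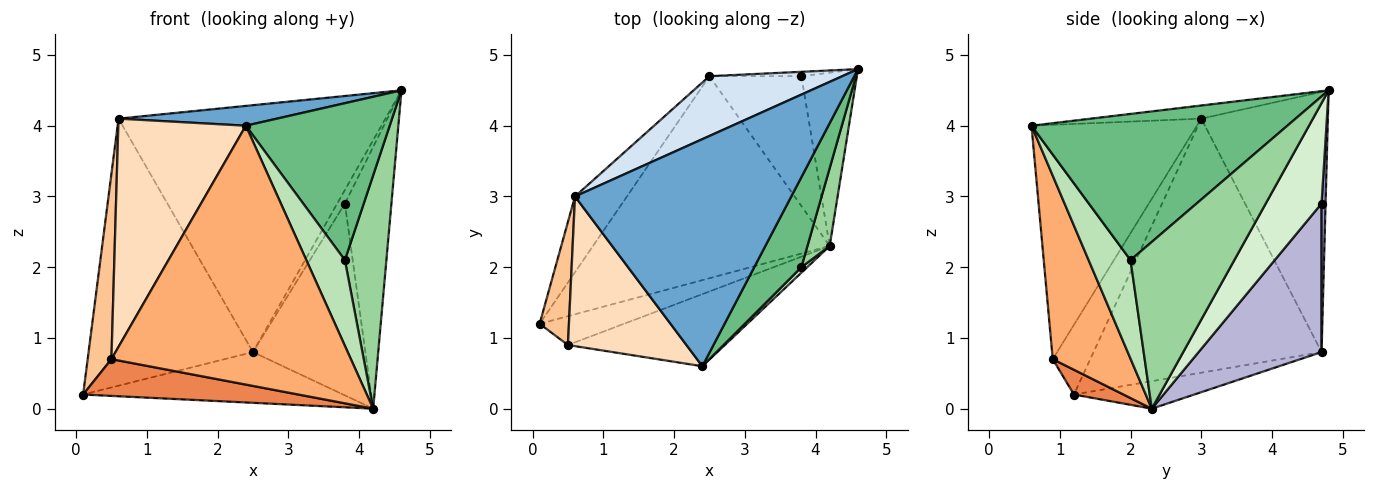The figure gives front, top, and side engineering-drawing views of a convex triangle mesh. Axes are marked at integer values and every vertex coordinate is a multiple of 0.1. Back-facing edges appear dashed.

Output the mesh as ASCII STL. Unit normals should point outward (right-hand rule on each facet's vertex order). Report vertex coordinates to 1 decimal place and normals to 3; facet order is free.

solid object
 facet normal -0.060 -0.087 0.994
  outer loop
   vertex 0.6 3.0 4.1
   vertex 2.4 0.6 4.0
   vertex 4.6 4.8 4.5
  endloop
 endfacet
 facet normal -0.112 0.242 -0.964
  outer loop
   vertex 2.5 4.7 0.8
   vertex 4.2 2.3 0.0
   vertex 0.1 1.2 0.2
  endloop
 endfacet
 facet normal -0.800 0.577 -0.164
  outer loop
   vertex 2.5 4.7 0.8
   vertex 0.1 1.2 0.2
   vertex 0.6 3.0 4.1
  endloop
 endfacet
 facet normal -0.419 0.883 0.214
  outer loop
   vertex 2.5 4.7 0.8
   vertex 0.6 3.0 4.1
   vertex 4.6 4.8 4.5
  endloop
 endfacet
 facet normal 0.178 -0.774 -0.607
  outer loop
   vertex 0.5 0.9 0.7
   vertex 0.1 1.2 0.2
   vertex 4.2 2.3 0.0
  endloop
 endfacet
 facet normal 0.299 -0.919 -0.256
  outer loop
   vertex 0.5 0.9 0.7
   vertex 4.2 2.3 0.0
   vertex 2.4 0.6 4.0
  endloop
 endfacet
 facet normal -0.796 -0.504 0.335
  outer loop
   vertex 0.5 0.9 0.7
   vertex 0.6 3.0 4.1
   vertex 0.1 1.2 0.2
  endloop
 endfacet
 facet normal -0.735 -0.567 0.372
  outer loop
   vertex 0.5 0.9 0.7
   vertex 2.4 0.6 4.0
   vertex 0.6 3.0 4.1
  endloop
 endfacet
 facet normal 0.839 -0.472 0.271
  outer loop
   vertex 3.8 2.0 2.1
   vertex 4.6 4.8 4.5
   vertex 2.4 0.6 4.0
  endloop
 endfacet
 facet normal 0.921 -0.369 0.123
  outer loop
   vertex 3.8 2.0 2.1
   vertex 4.2 2.3 0.0
   vertex 4.6 4.8 4.5
  endloop
 endfacet
 facet normal 0.735 -0.676 0.043
  outer loop
   vertex 3.8 2.0 2.1
   vertex 2.4 0.6 4.0
   vertex 4.2 2.3 0.0
  endloop
 endfacet
 facet normal 0.707 0.590 -0.390
  outer loop
   vertex 3.8 4.7 2.9
   vertex 4.6 4.8 4.5
   vertex 4.2 2.3 0.0
  endloop
 endfacet
 facet normal 0.447 0.851 -0.277
  outer loop
   vertex 3.8 4.7 2.9
   vertex 2.5 4.7 0.8
   vertex 4.6 4.8 4.5
  endloop
 endfacet
 facet normal 0.671 0.614 -0.415
  outer loop
   vertex 3.8 4.7 2.9
   vertex 4.2 2.3 0.0
   vertex 2.5 4.7 0.8
  endloop
 endfacet
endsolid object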